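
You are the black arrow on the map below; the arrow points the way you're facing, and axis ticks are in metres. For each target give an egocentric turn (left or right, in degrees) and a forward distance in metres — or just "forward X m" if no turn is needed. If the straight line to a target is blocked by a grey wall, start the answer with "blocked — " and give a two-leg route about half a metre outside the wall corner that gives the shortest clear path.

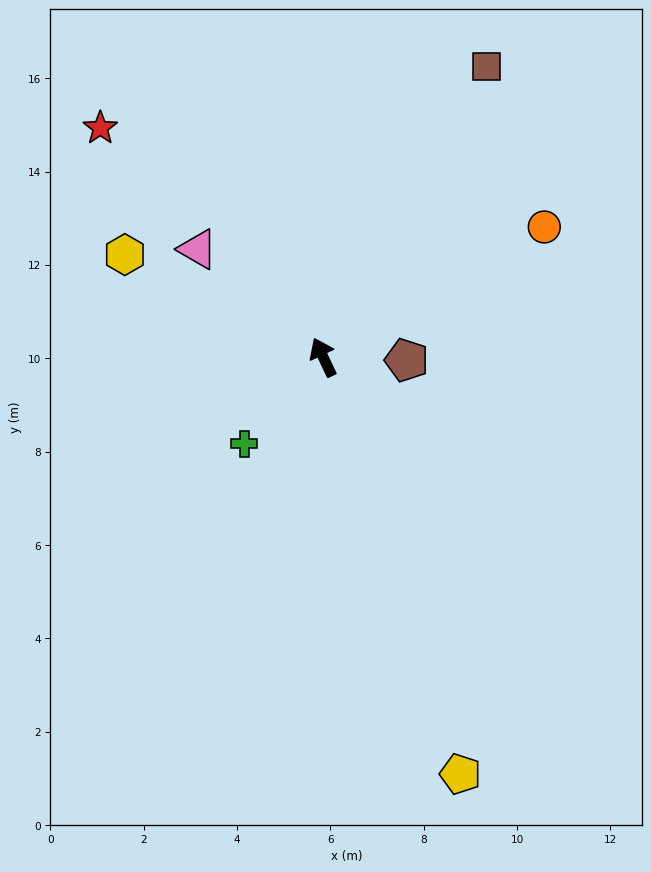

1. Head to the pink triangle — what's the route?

turn left 24°, forward 3.5 m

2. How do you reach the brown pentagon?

turn right 117°, forward 1.8 m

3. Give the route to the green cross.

turn left 112°, forward 2.5 m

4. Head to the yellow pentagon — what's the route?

turn left 173°, forward 9.4 m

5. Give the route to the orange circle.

turn right 85°, forward 5.5 m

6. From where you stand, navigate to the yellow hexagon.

turn left 37°, forward 4.8 m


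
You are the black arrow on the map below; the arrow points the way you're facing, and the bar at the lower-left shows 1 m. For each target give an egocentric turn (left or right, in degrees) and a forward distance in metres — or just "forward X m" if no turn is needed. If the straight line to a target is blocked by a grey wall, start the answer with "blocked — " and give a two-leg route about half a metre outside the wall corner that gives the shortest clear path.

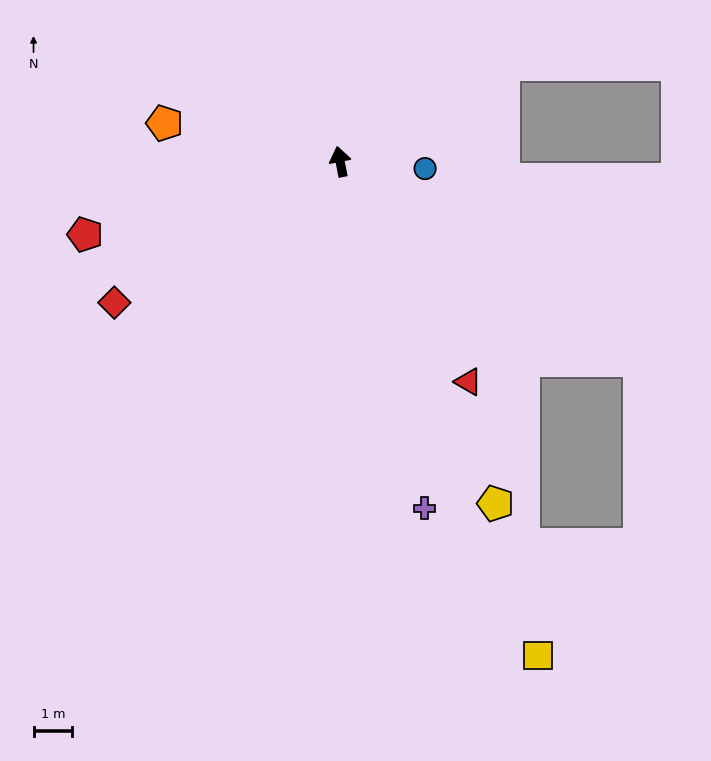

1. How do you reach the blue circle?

turn right 106°, forward 2.2 m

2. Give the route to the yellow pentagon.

turn right 167°, forward 9.7 m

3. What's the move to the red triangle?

turn right 161°, forward 6.6 m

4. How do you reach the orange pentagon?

turn left 67°, forward 4.6 m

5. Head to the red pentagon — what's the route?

turn left 95°, forward 6.8 m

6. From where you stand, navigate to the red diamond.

turn left 111°, forward 6.9 m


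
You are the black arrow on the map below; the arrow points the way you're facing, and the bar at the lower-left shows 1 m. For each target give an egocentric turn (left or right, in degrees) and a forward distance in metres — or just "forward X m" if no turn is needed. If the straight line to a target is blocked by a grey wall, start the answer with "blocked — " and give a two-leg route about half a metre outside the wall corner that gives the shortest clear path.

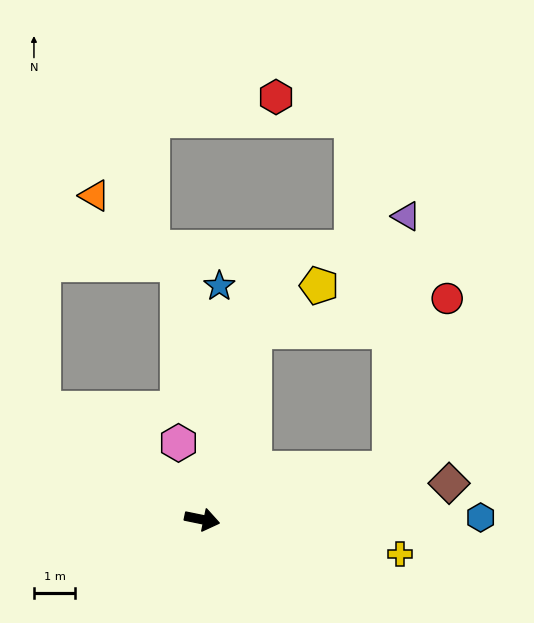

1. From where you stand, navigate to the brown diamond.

turn left 20°, forward 6.0 m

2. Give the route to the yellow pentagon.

blocked — turn left 86°, forward 4.7 m, then turn right 39°, forward 1.9 m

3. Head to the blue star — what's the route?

turn left 97°, forward 5.7 m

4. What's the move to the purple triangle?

blocked — turn left 27°, forward 4.7 m, then turn left 71°, forward 6.1 m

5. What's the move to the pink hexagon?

turn left 119°, forward 1.9 m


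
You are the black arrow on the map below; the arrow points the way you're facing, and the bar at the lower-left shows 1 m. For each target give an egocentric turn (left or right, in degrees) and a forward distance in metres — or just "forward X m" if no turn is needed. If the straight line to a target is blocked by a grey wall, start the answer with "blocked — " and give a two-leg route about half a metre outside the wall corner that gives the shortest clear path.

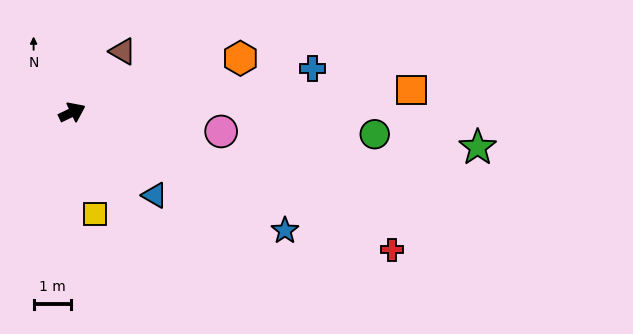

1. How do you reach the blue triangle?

turn right 71°, forward 3.1 m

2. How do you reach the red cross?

turn right 49°, forward 9.3 m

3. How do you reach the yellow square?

turn right 103°, forward 2.8 m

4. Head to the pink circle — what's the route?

turn right 33°, forward 4.0 m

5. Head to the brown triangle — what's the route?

turn left 25°, forward 2.1 m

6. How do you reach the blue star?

turn right 55°, forward 6.5 m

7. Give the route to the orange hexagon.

turn right 8°, forward 4.7 m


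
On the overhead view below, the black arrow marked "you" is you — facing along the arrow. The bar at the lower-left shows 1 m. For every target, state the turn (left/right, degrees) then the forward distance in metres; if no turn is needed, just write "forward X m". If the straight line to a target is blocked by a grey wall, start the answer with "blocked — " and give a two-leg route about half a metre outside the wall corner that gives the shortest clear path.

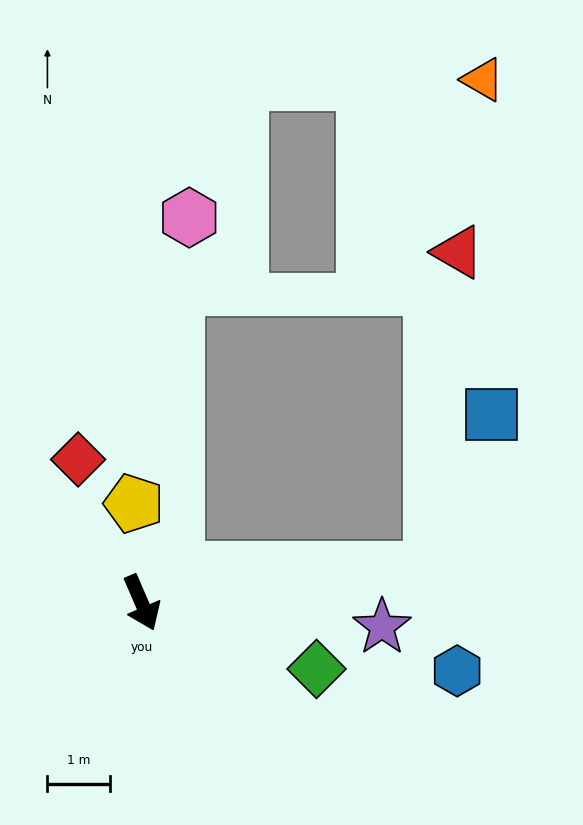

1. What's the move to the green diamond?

turn left 46°, forward 3.0 m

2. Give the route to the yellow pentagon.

turn left 161°, forward 1.6 m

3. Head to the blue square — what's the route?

blocked — turn left 74°, forward 4.6 m, then turn left 61°, forward 2.6 m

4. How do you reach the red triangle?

blocked — turn left 74°, forward 4.6 m, then turn left 78°, forward 5.0 m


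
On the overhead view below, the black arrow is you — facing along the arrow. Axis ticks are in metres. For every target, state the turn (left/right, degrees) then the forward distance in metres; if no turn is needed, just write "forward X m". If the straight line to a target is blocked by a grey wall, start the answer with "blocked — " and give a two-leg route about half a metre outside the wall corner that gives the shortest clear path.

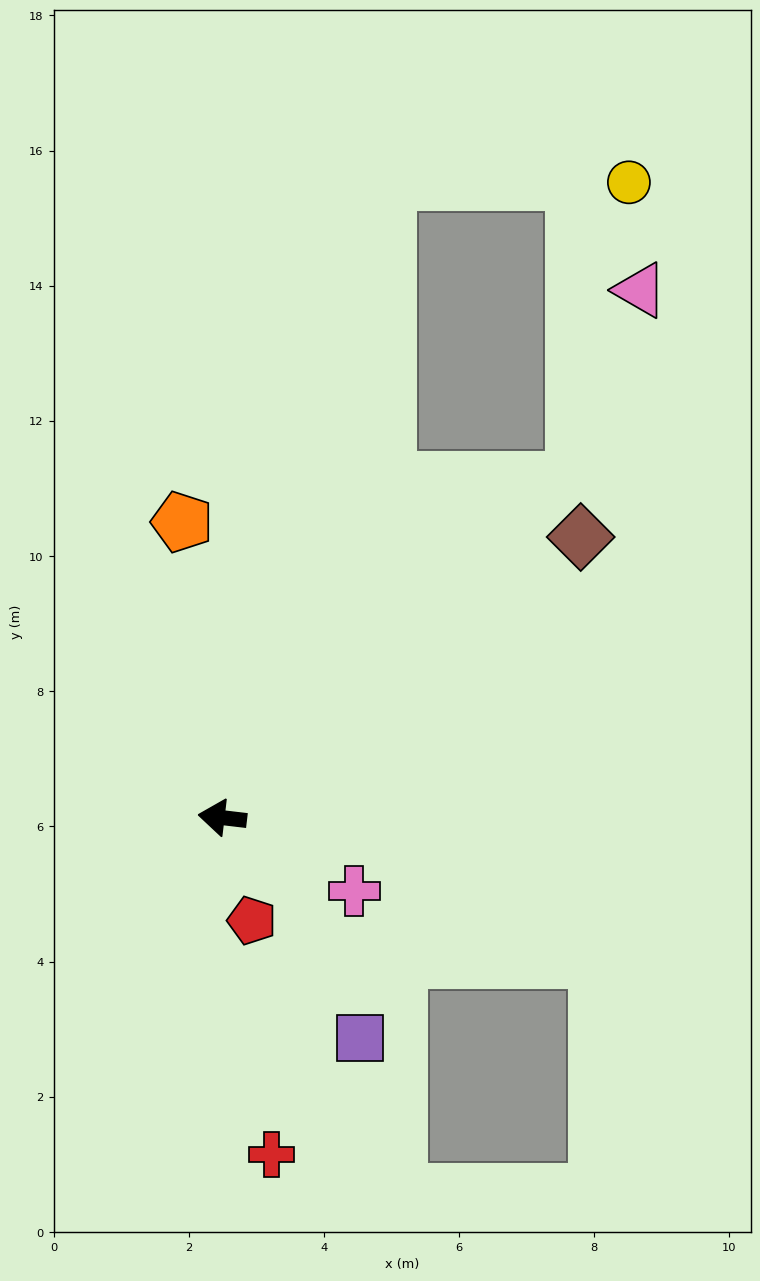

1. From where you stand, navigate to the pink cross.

turn left 158°, forward 2.2 m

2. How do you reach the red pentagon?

turn left 113°, forward 1.6 m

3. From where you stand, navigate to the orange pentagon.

turn right 76°, forward 4.4 m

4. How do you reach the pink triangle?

blocked — turn right 130°, forward 7.2 m, then turn left 28°, forward 3.0 m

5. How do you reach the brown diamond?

turn right 135°, forward 6.7 m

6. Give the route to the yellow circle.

blocked — turn right 98°, forward 9.7 m, then turn right 75°, forward 3.6 m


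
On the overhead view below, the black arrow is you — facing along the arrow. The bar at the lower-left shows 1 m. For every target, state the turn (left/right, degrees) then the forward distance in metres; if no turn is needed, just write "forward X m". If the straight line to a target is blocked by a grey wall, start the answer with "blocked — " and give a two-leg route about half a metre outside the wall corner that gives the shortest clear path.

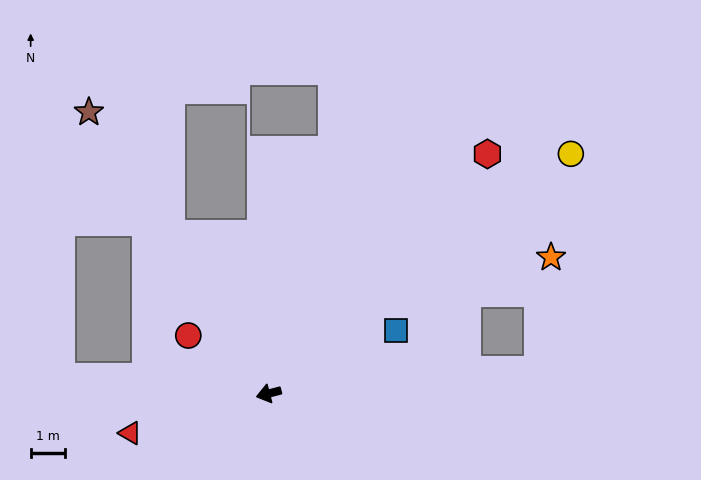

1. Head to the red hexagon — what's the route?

turn right 147°, forward 9.4 m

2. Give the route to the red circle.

turn right 50°, forward 2.9 m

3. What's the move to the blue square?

turn right 168°, forward 4.1 m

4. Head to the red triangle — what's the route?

forward 4.2 m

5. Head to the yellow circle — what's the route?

turn right 156°, forward 11.2 m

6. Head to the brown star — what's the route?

turn right 72°, forward 9.7 m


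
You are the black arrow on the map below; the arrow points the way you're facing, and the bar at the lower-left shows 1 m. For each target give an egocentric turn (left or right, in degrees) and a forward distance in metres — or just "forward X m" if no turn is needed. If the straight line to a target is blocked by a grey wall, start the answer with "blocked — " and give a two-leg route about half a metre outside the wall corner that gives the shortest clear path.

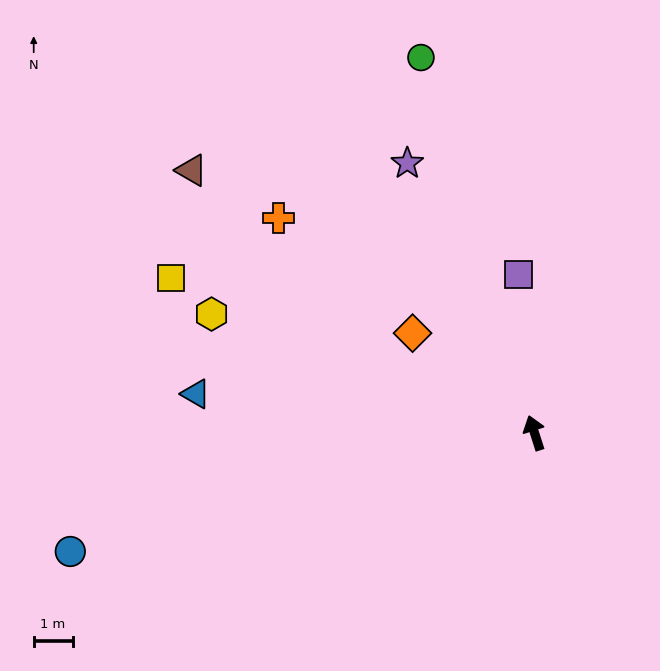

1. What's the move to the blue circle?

turn left 87°, forward 12.3 m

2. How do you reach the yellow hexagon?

turn left 52°, forward 8.9 m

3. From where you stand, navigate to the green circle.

forward 10.1 m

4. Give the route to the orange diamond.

turn left 33°, forward 4.1 m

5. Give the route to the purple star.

turn left 7°, forward 7.7 m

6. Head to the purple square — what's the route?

turn right 12°, forward 4.1 m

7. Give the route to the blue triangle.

turn left 66°, forward 8.8 m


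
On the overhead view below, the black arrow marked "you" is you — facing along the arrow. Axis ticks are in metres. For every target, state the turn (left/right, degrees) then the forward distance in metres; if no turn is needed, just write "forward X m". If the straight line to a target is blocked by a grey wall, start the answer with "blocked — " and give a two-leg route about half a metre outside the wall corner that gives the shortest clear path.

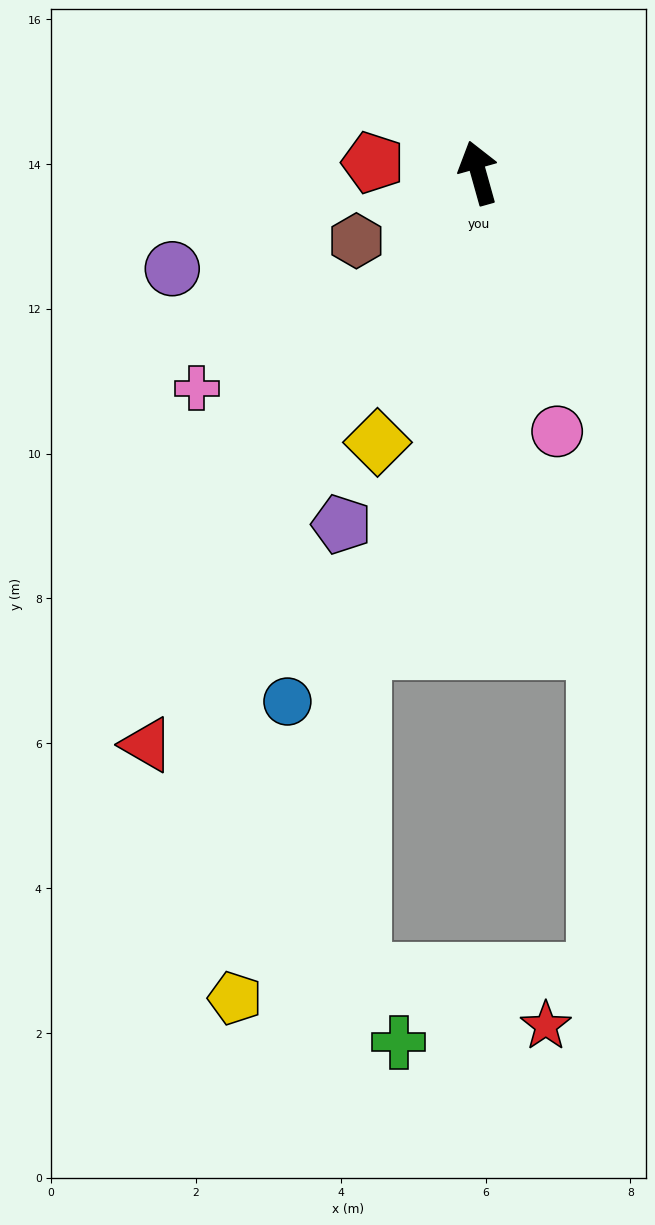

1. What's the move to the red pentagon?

turn left 69°, forward 1.5 m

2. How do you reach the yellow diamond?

turn left 144°, forward 4.0 m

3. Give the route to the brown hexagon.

turn left 103°, forward 1.9 m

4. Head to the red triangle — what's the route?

turn left 134°, forward 9.1 m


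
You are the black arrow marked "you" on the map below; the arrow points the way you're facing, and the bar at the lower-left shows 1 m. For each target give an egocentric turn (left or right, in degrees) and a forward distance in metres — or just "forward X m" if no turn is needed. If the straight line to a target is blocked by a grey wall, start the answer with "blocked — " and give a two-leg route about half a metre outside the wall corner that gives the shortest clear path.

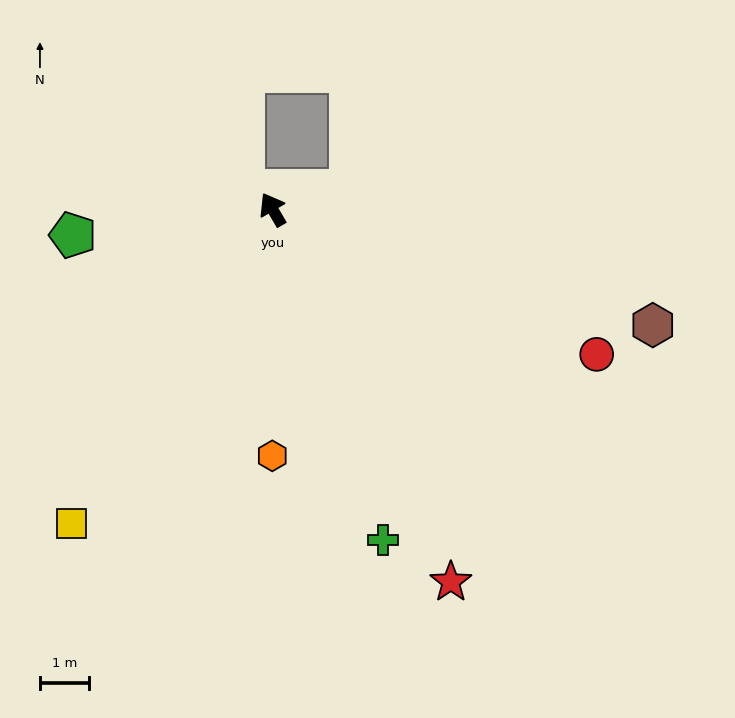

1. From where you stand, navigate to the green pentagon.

turn left 67°, forward 4.1 m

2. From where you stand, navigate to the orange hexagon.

turn left 150°, forward 5.0 m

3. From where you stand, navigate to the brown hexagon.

turn right 137°, forward 8.1 m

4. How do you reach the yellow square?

turn left 117°, forward 7.6 m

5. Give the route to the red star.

turn left 175°, forward 8.4 m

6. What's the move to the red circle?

turn right 144°, forward 7.2 m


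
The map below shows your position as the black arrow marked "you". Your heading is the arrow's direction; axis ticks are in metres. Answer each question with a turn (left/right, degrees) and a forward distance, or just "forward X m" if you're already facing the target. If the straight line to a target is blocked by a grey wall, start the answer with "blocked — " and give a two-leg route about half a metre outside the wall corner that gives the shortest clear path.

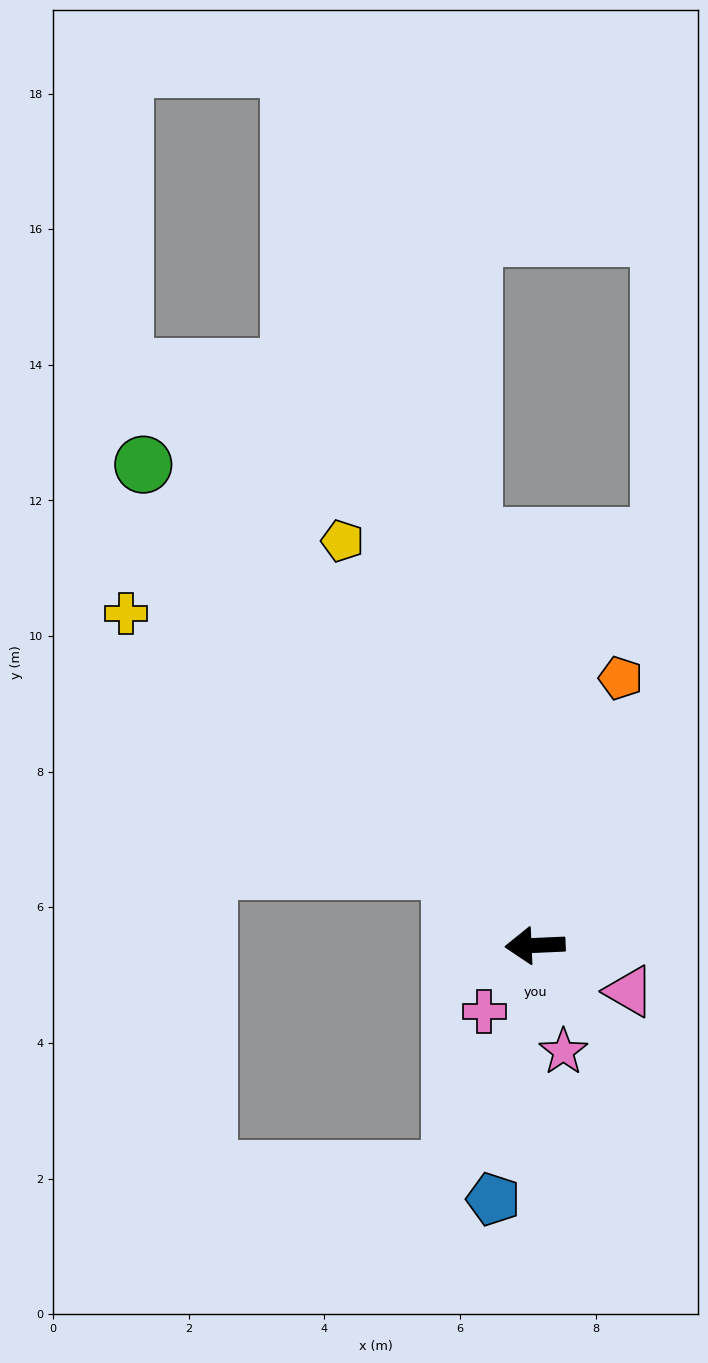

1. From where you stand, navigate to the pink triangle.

turn left 151°, forward 1.5 m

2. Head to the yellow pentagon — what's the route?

turn right 67°, forward 6.6 m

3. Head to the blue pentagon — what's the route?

turn left 78°, forward 3.8 m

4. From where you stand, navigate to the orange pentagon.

turn right 110°, forward 4.1 m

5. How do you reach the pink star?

turn left 102°, forward 1.6 m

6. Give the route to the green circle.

turn right 53°, forward 9.1 m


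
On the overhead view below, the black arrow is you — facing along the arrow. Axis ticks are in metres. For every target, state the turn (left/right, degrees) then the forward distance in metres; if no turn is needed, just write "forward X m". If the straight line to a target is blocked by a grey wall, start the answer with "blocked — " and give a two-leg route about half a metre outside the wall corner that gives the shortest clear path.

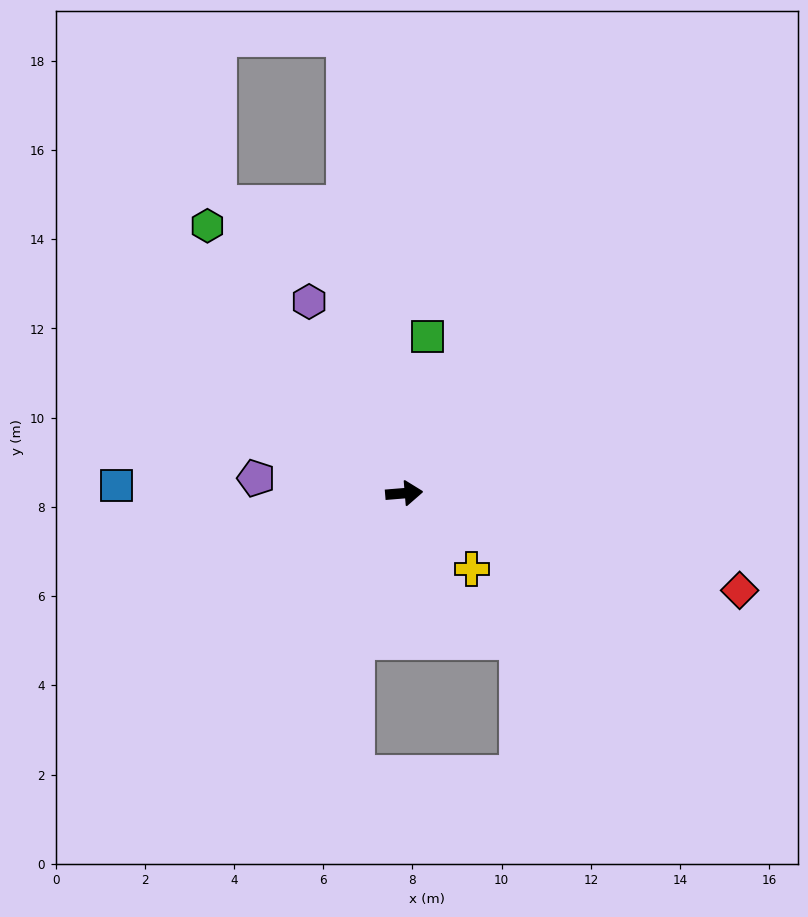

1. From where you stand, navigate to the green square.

turn left 77°, forward 3.5 m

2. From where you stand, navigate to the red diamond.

turn right 21°, forward 7.8 m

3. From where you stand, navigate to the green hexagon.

turn left 122°, forward 7.4 m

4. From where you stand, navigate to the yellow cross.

turn right 53°, forward 2.3 m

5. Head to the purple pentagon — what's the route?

turn left 170°, forward 3.3 m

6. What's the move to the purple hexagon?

turn left 112°, forward 4.8 m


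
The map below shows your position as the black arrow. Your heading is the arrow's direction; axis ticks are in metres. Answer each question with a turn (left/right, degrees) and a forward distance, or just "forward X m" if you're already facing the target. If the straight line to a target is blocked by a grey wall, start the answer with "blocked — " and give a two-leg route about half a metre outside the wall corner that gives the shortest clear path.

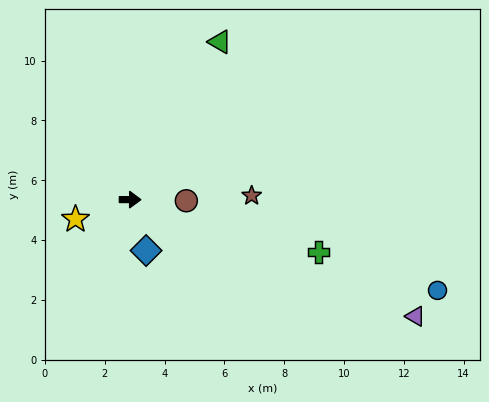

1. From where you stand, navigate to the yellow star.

turn right 160°, forward 1.9 m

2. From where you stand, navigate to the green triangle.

turn left 61°, forward 6.1 m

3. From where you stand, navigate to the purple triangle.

turn right 22°, forward 10.3 m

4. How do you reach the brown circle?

forward 1.9 m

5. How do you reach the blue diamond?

turn right 72°, forward 1.8 m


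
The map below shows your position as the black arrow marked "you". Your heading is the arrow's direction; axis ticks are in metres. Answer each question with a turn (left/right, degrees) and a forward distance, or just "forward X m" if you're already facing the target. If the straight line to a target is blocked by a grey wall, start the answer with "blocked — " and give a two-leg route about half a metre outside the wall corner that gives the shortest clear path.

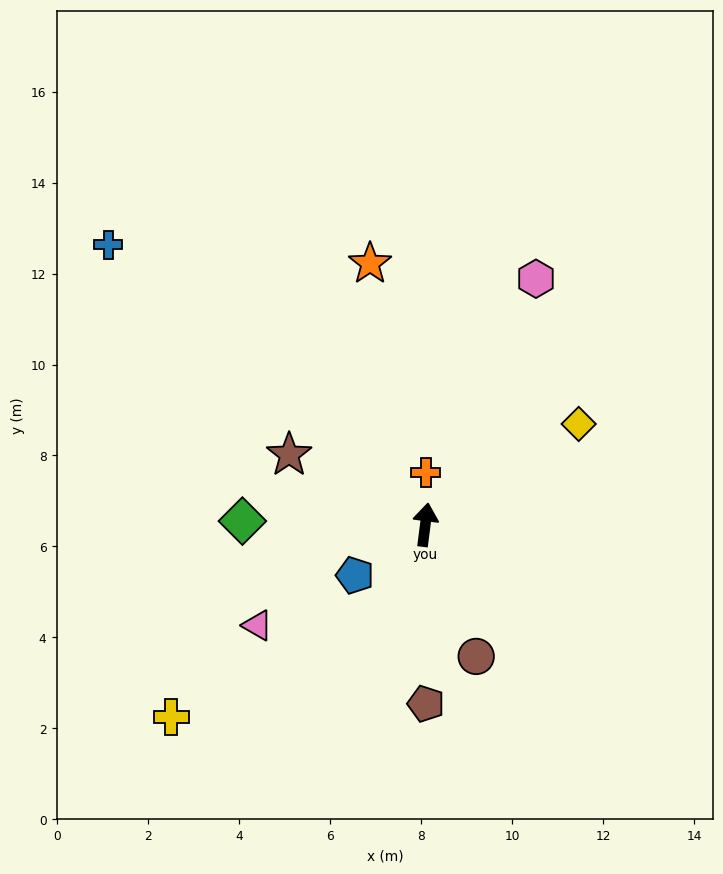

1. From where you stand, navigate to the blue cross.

turn left 56°, forward 9.3 m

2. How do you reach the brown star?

turn left 70°, forward 3.4 m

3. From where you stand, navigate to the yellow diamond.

turn right 49°, forward 4.0 m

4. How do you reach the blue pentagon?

turn left 133°, forward 1.9 m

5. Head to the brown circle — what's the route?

turn right 152°, forward 3.1 m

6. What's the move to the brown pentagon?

turn right 173°, forward 3.9 m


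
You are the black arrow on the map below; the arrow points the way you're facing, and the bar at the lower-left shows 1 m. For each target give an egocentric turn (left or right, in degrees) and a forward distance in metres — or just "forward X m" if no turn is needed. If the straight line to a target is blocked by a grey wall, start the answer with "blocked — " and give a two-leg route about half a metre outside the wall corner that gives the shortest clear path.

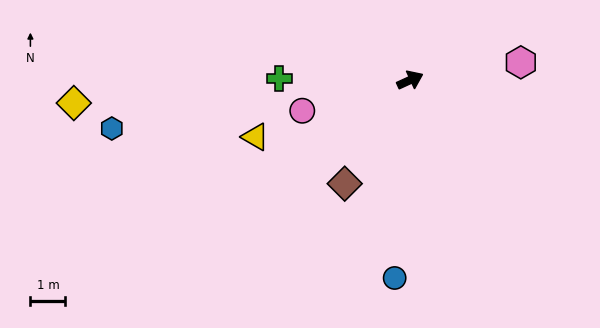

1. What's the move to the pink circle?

turn left 171°, forward 3.2 m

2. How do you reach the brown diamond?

turn right 147°, forward 3.5 m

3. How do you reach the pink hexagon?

turn right 15°, forward 3.2 m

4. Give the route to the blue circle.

turn right 119°, forward 5.7 m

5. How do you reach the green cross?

turn left 155°, forward 3.7 m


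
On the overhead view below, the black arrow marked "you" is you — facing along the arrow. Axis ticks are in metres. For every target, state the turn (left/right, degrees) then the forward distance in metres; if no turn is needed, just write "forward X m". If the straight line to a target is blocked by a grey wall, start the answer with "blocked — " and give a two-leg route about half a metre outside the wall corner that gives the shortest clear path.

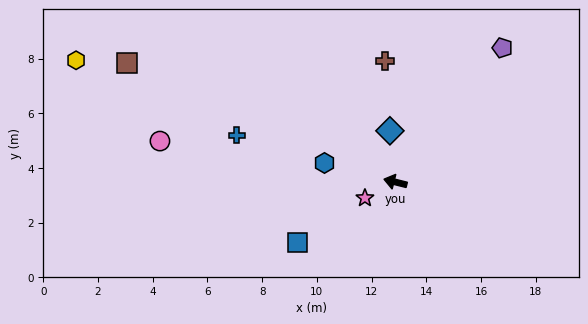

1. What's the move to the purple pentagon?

turn right 115°, forward 6.3 m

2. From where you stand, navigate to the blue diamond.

turn right 70°, forward 1.9 m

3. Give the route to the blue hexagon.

forward 2.7 m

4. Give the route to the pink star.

turn left 42°, forward 1.3 m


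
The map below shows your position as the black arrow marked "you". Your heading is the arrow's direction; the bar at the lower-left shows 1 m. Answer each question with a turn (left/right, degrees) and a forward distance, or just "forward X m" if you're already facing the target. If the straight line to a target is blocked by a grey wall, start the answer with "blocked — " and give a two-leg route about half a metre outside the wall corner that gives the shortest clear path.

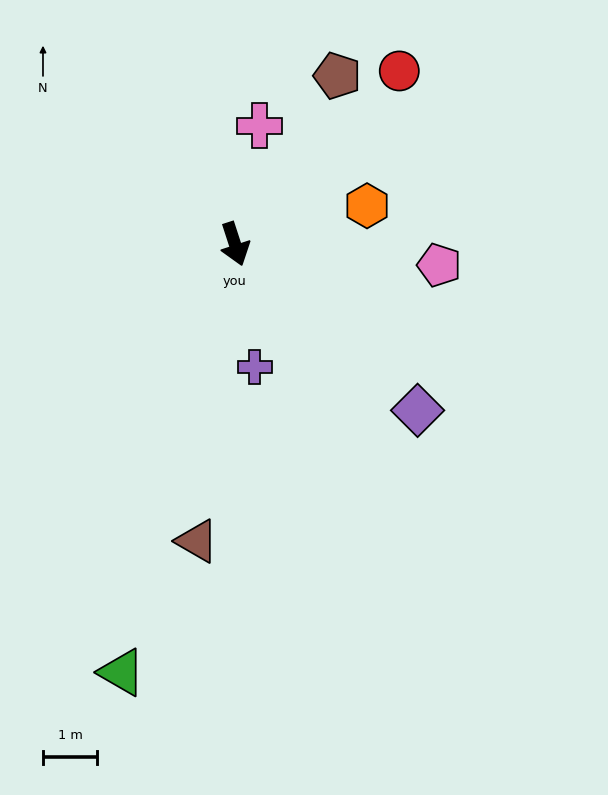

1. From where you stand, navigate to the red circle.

turn left 119°, forward 4.4 m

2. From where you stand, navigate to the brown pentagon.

turn left 131°, forward 3.6 m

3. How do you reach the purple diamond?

turn left 30°, forward 4.5 m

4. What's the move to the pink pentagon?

turn left 66°, forward 3.8 m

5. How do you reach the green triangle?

turn right 33°, forward 8.1 m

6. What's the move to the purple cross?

turn right 9°, forward 2.3 m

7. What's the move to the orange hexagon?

turn left 88°, forward 2.5 m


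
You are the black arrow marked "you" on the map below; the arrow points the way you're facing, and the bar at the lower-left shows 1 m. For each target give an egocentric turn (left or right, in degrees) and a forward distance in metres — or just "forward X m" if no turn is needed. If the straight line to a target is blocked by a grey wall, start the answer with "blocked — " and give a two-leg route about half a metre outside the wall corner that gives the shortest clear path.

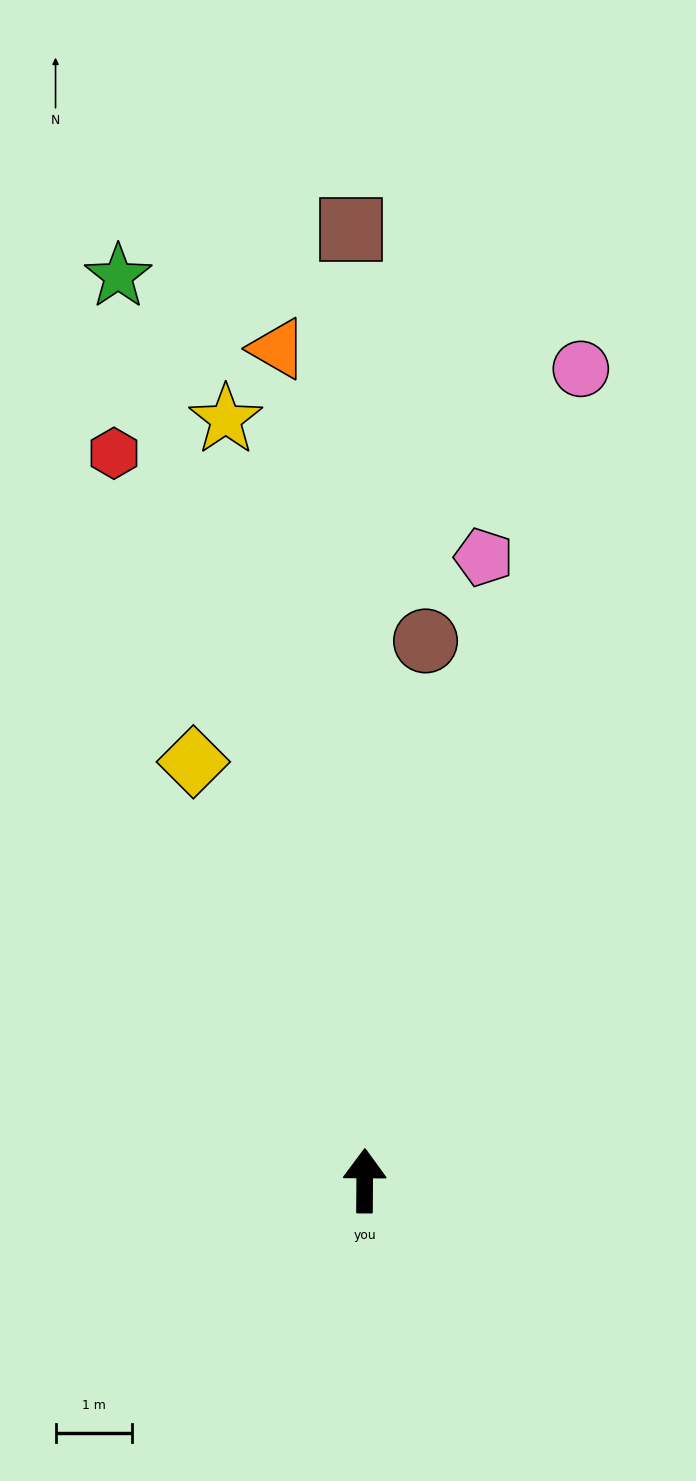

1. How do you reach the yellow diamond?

turn left 23°, forward 5.9 m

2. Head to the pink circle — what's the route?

turn right 15°, forward 11.0 m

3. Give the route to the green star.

turn left 16°, forward 12.3 m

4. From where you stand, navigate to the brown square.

forward 12.5 m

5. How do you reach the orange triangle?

turn left 6°, forward 11.0 m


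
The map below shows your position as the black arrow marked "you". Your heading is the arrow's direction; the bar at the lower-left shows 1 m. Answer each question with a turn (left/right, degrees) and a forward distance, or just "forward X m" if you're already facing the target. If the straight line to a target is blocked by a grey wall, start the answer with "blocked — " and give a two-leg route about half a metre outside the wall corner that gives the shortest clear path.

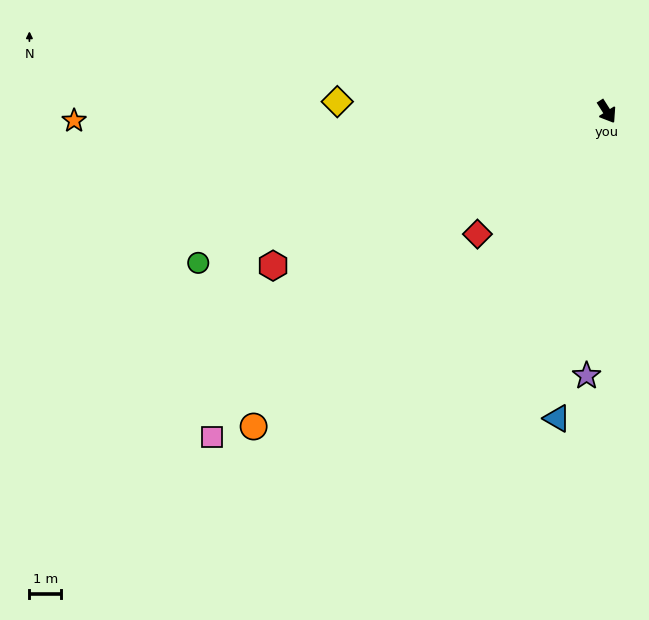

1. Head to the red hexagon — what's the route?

turn right 98°, forward 11.6 m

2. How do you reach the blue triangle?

turn right 42°, forward 9.8 m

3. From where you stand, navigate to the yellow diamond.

turn right 125°, forward 8.5 m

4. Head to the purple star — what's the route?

turn right 37°, forward 8.4 m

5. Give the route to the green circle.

turn right 102°, forward 13.7 m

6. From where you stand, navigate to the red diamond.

turn right 79°, forward 5.6 m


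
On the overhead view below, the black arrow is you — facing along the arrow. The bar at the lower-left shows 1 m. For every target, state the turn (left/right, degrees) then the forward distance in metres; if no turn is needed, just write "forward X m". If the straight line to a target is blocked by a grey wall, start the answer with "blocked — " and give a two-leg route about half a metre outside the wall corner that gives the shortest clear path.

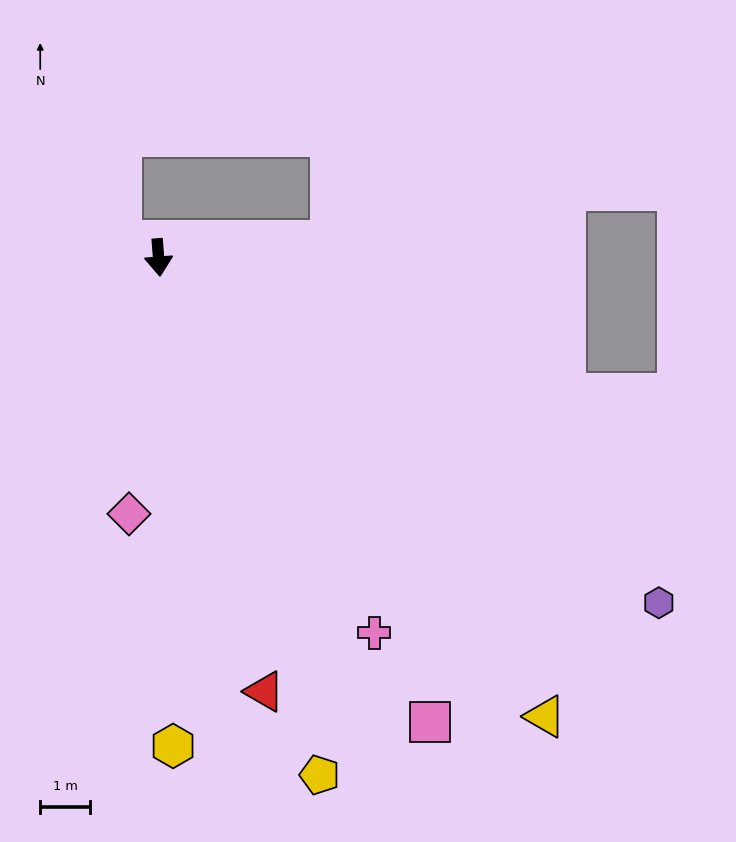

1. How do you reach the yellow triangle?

turn left 36°, forward 12.0 m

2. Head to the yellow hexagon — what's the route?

turn right 3°, forward 9.8 m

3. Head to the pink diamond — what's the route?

turn right 11°, forward 5.2 m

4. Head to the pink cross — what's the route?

turn left 26°, forward 8.7 m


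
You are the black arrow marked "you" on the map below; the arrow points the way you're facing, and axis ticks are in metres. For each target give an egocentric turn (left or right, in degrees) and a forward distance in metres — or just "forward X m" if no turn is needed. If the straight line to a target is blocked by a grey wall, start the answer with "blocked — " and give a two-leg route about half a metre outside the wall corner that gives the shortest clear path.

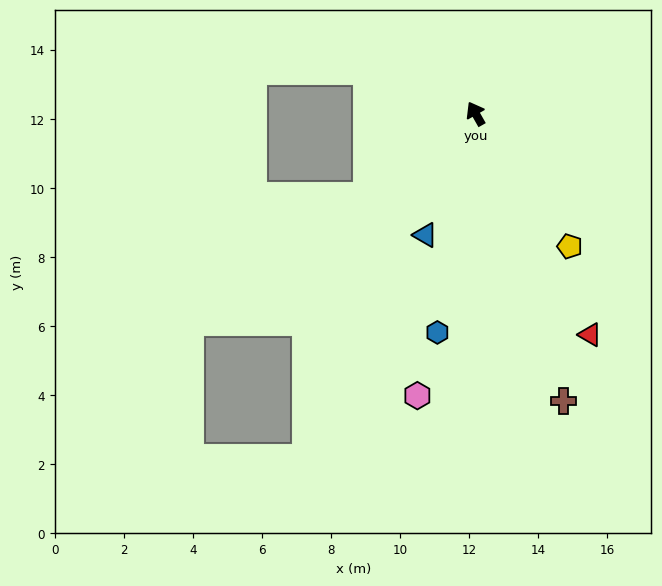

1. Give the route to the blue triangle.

turn left 128°, forward 3.8 m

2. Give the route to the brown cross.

turn left 167°, forward 8.7 m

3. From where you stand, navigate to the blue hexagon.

turn left 141°, forward 6.4 m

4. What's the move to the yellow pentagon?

turn right 174°, forward 4.7 m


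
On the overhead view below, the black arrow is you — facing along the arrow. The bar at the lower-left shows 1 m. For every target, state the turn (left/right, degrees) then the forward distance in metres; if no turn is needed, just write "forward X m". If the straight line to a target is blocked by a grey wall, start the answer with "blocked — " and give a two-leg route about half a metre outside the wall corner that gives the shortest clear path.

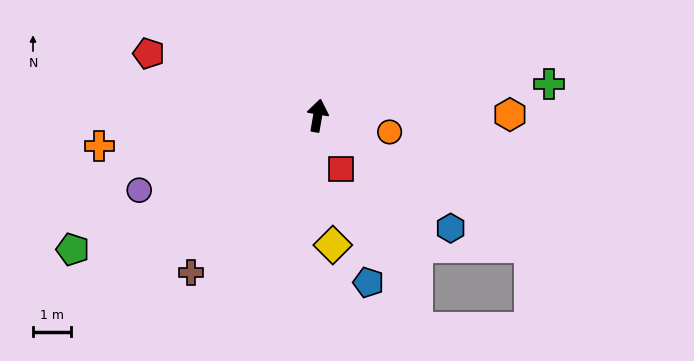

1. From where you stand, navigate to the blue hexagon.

turn right 121°, forward 4.5 m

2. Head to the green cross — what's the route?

turn right 72°, forward 6.1 m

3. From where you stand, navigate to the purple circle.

turn left 122°, forward 5.1 m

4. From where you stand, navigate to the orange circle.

turn right 93°, forward 1.9 m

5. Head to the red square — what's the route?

turn right 147°, forward 1.5 m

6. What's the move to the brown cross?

turn left 151°, forward 5.3 m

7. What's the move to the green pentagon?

turn left 128°, forward 7.3 m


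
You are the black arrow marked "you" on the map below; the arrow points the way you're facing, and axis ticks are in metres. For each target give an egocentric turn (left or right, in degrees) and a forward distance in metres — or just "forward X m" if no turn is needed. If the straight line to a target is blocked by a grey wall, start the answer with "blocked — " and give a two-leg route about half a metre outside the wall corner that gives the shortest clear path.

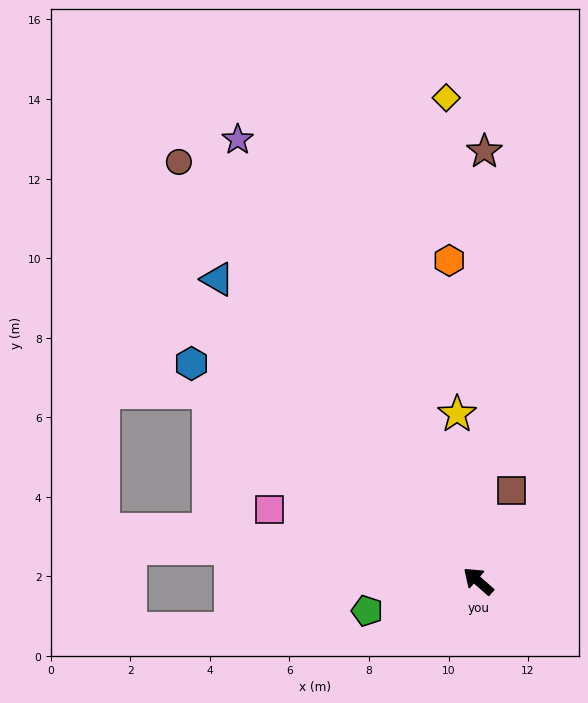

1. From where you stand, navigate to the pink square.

turn left 22°, forward 5.5 m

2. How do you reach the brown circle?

turn right 13°, forward 13.0 m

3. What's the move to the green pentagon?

turn left 56°, forward 2.9 m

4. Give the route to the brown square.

turn right 69°, forward 2.4 m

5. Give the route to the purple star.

turn right 20°, forward 12.6 m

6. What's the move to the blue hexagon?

turn left 4°, forward 9.1 m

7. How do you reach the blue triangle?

turn right 8°, forward 10.0 m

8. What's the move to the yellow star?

turn right 42°, forward 4.2 m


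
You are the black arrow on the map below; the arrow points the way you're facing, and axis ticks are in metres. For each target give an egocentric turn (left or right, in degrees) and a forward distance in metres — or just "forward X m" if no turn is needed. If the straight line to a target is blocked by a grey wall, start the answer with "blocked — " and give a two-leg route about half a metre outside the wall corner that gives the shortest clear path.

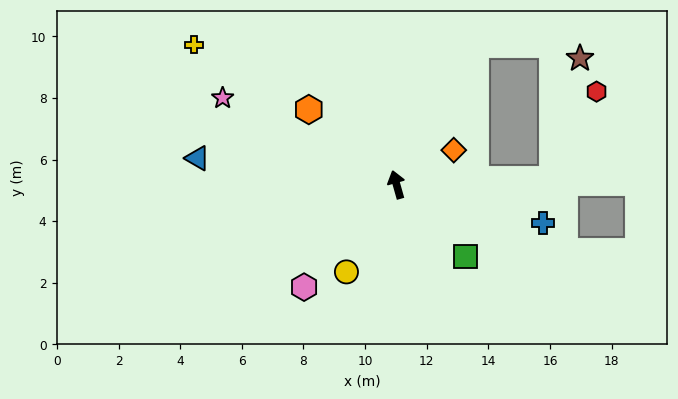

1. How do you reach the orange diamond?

turn right 75°, forward 2.2 m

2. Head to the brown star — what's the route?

blocked — turn right 104°, forward 5.0 m, then turn left 75°, forward 4.0 m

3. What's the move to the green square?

turn right 152°, forward 3.2 m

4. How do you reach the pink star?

turn left 48°, forward 6.3 m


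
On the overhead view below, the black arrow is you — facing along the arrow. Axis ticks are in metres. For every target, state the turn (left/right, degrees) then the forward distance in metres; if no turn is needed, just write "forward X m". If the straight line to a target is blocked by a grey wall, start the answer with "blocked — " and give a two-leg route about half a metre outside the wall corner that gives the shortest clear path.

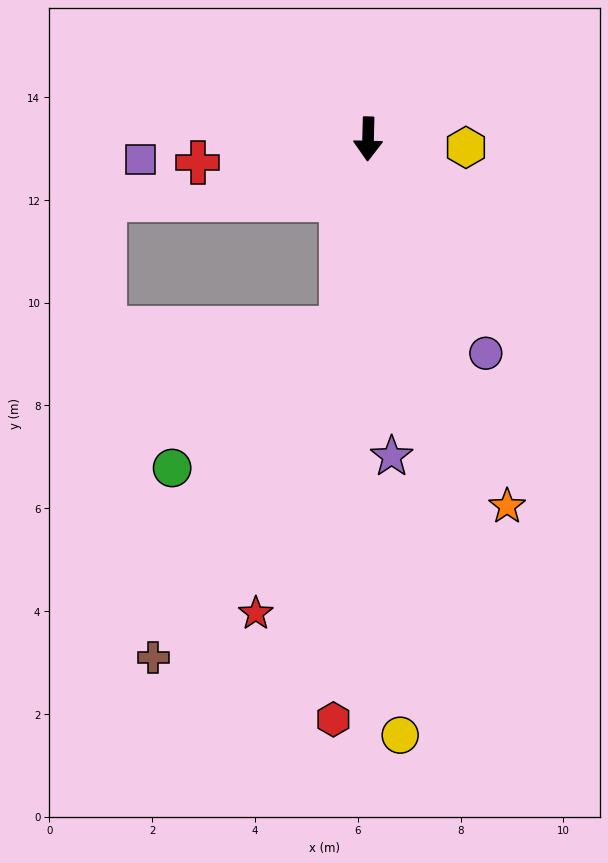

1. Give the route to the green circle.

blocked — turn right 7°, forward 3.7 m, then turn right 42°, forward 4.3 m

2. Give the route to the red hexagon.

turn right 2°, forward 11.3 m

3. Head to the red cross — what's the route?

turn right 81°, forward 3.3 m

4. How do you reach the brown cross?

blocked — turn right 7°, forward 3.7 m, then turn right 21°, forward 7.4 m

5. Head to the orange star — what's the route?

turn left 22°, forward 7.6 m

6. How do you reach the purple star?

turn left 6°, forward 6.2 m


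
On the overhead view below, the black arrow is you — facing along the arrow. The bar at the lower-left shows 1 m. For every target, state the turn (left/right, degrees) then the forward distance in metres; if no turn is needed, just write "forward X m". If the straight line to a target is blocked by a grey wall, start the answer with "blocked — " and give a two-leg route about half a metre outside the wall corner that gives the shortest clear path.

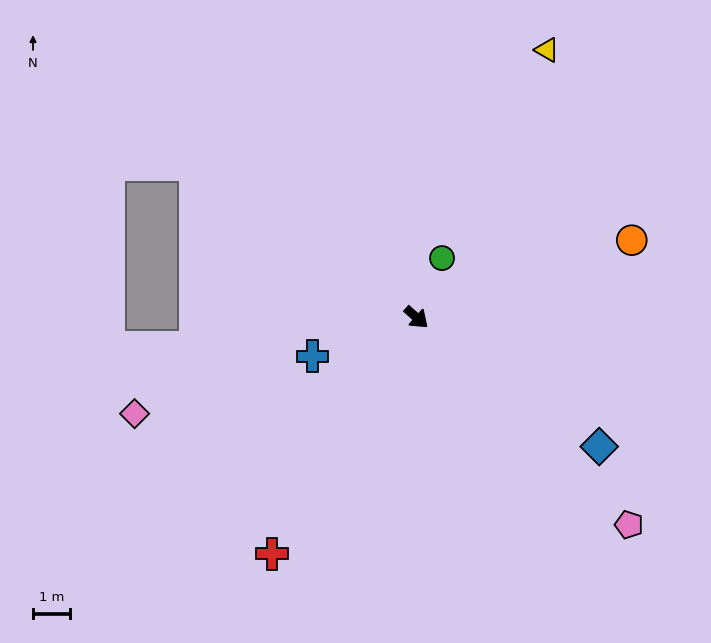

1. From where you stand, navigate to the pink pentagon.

turn right 3°, forward 7.9 m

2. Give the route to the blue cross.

turn right 118°, forward 3.0 m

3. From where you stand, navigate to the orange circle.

turn left 61°, forward 6.1 m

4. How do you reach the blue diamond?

turn left 6°, forward 6.0 m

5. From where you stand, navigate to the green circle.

turn left 108°, forward 1.7 m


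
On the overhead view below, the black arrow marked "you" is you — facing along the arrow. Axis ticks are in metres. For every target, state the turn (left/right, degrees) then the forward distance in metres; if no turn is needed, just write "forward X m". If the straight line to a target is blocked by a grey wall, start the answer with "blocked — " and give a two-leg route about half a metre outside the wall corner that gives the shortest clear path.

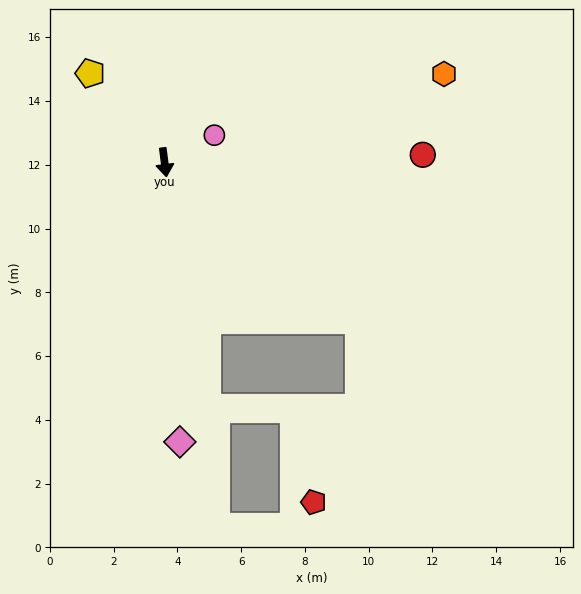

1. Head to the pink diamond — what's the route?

turn right 4°, forward 8.8 m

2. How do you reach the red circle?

turn left 84°, forward 8.1 m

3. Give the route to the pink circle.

turn left 111°, forward 1.8 m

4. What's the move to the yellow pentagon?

turn right 147°, forward 3.6 m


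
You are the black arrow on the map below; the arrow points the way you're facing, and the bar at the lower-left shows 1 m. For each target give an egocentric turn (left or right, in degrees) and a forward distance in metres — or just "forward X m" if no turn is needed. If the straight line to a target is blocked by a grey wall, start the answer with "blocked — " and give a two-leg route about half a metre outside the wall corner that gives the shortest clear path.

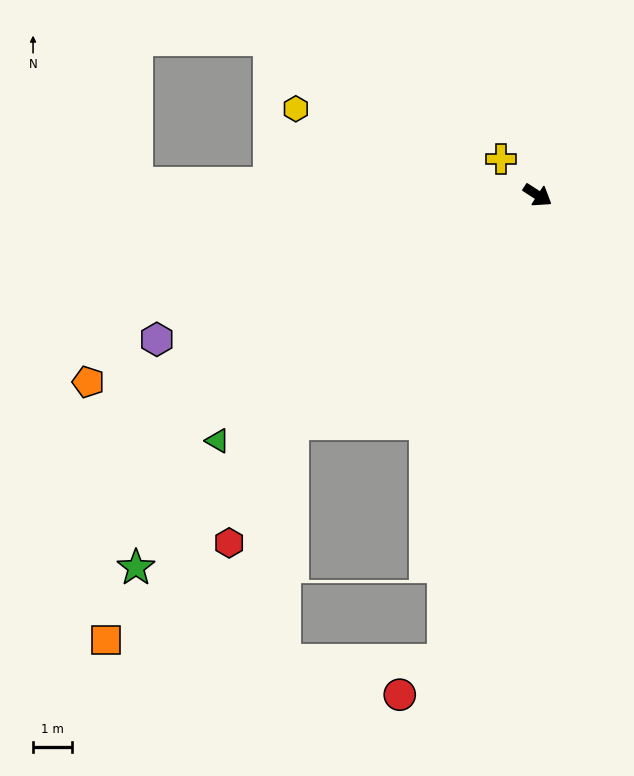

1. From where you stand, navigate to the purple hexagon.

turn right 126°, forward 10.4 m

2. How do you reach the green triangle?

turn right 110°, forward 10.3 m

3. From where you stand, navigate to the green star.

turn right 104°, forward 14.0 m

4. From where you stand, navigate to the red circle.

blocked — turn right 69°, forward 12.1 m, then turn right 40°, forward 1.4 m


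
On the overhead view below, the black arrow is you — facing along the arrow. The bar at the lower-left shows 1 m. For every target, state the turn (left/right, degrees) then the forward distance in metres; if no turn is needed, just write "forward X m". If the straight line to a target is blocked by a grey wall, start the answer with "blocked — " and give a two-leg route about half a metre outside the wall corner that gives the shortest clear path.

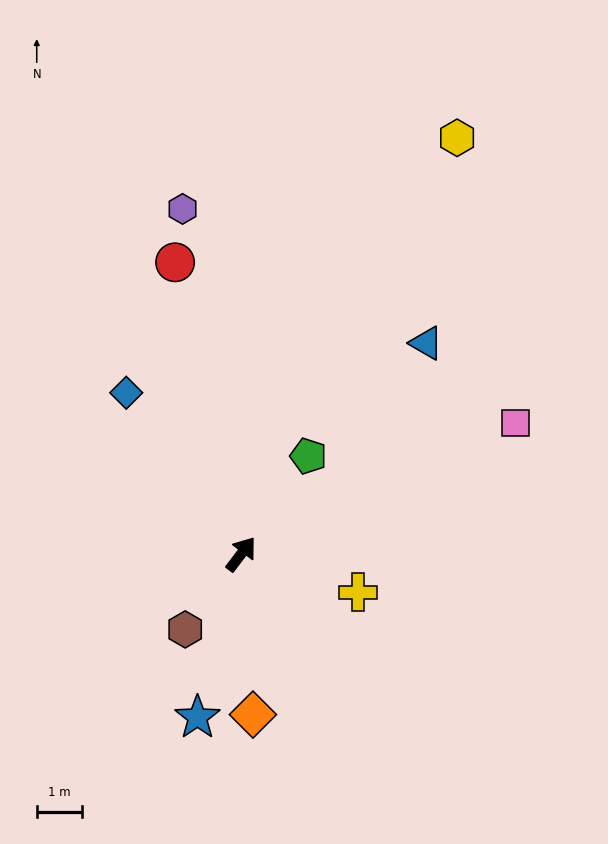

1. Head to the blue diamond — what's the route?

turn left 73°, forward 4.3 m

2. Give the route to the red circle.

turn left 50°, forward 6.5 m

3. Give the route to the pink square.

turn right 27°, forward 6.7 m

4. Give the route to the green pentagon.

turn left 3°, forward 2.6 m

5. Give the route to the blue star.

turn right 158°, forward 3.7 m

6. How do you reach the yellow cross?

turn right 71°, forward 2.7 m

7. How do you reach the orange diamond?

turn right 139°, forward 3.5 m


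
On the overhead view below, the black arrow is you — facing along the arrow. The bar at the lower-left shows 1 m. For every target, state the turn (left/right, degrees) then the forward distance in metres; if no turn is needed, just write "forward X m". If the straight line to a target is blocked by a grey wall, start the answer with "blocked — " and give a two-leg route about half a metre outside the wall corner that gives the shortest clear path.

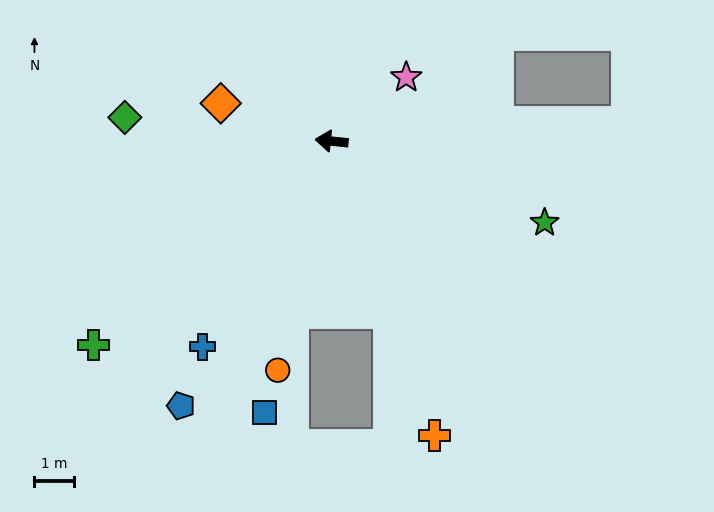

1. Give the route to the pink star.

turn right 134°, forward 2.5 m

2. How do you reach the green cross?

turn left 46°, forward 8.0 m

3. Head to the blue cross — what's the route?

turn left 64°, forward 6.2 m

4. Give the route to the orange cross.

turn left 115°, forward 7.9 m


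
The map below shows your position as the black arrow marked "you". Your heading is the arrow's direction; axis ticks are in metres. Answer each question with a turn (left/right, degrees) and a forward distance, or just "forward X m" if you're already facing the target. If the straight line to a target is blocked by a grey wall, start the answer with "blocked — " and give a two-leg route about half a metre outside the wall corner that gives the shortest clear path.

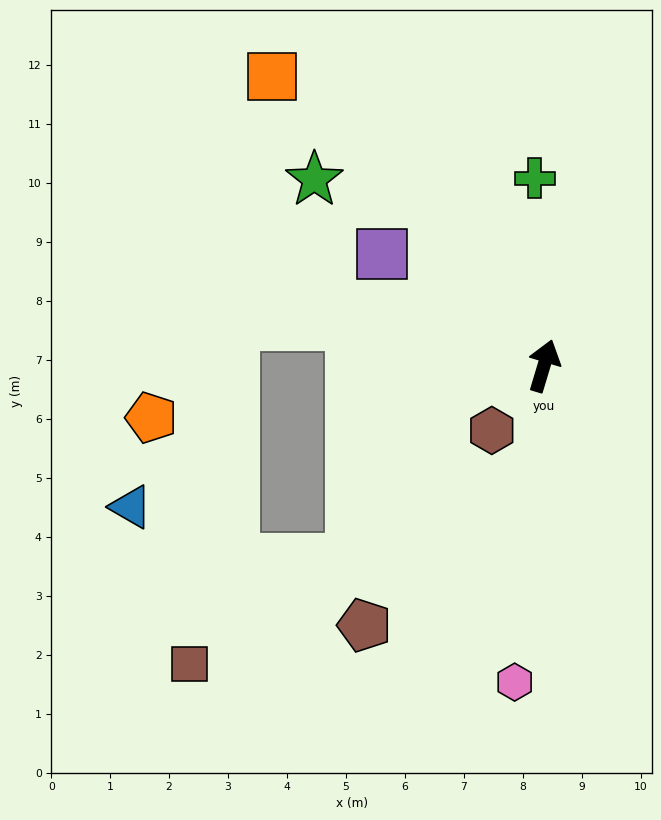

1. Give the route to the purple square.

turn left 72°, forward 3.3 m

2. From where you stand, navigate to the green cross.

turn left 20°, forward 3.2 m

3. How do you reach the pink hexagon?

turn right 169°, forward 5.4 m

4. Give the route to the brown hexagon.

turn left 158°, forward 1.4 m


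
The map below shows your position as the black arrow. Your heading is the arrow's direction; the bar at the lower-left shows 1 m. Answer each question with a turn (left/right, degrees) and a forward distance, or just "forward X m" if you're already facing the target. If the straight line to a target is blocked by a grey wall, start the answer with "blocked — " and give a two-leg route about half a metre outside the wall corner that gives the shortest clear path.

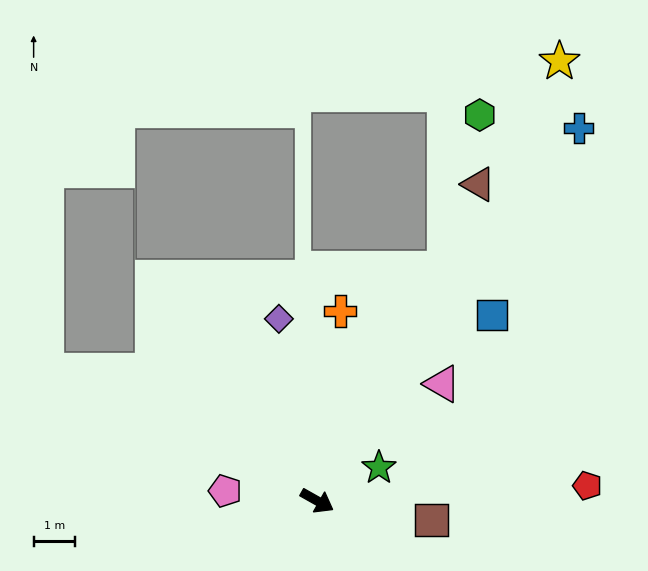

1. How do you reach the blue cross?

turn left 84°, forward 11.0 m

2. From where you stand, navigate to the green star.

turn left 58°, forward 1.7 m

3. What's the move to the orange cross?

turn left 112°, forward 4.6 m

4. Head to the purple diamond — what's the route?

turn left 131°, forward 4.5 m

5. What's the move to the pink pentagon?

turn right 157°, forward 2.2 m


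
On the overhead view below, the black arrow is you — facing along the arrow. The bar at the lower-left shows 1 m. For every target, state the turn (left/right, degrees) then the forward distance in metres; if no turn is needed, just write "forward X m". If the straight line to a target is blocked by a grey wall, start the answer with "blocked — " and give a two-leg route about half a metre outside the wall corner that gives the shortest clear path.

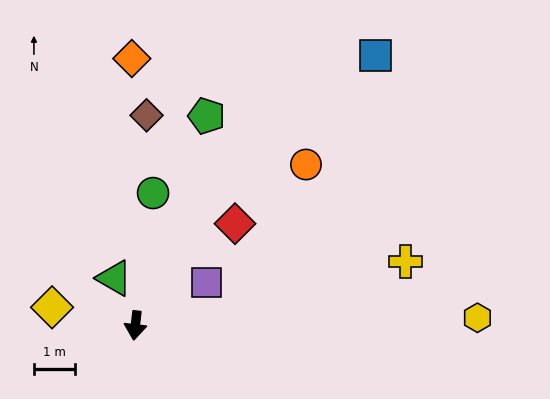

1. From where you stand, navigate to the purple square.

turn left 128°, forward 2.0 m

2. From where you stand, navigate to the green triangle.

turn right 150°, forward 1.3 m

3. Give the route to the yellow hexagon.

turn left 98°, forward 8.4 m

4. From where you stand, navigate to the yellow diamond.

turn right 96°, forward 2.1 m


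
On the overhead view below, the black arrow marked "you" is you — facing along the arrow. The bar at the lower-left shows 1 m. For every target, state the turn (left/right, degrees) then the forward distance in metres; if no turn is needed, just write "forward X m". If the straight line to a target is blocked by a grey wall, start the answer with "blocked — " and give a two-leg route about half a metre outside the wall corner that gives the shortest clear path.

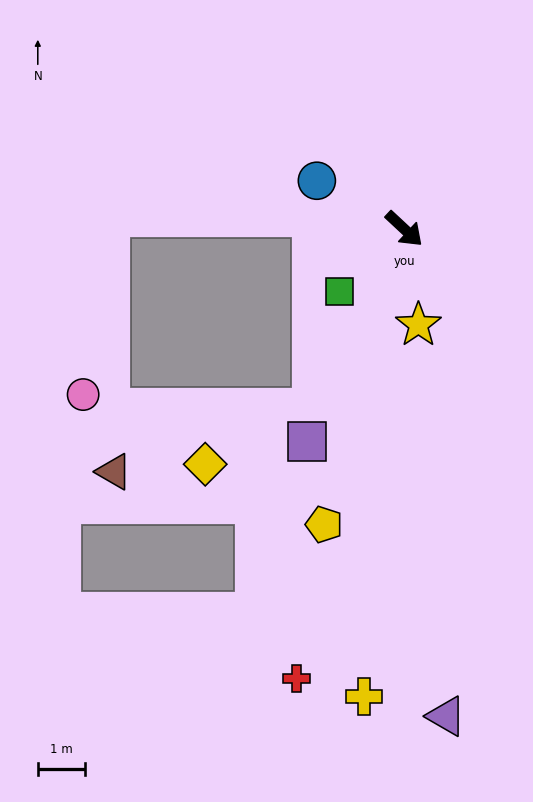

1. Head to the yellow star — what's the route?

turn right 39°, forward 2.1 m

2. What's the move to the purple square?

turn right 72°, forward 4.9 m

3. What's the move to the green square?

turn right 93°, forward 1.9 m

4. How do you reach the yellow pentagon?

turn right 62°, forward 6.5 m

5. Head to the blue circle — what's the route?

turn right 166°, forward 2.1 m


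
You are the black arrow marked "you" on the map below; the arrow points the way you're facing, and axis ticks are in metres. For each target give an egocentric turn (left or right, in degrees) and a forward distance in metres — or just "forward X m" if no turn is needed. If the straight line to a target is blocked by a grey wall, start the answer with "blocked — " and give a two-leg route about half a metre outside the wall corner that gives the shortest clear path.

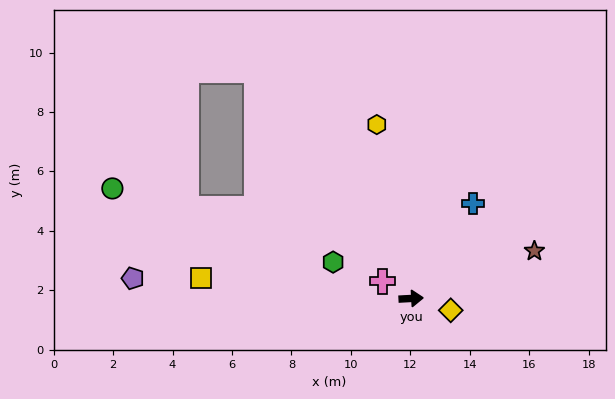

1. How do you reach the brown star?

turn left 18°, forward 4.4 m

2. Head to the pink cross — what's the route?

turn left 146°, forward 1.1 m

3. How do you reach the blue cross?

turn left 54°, forward 3.8 m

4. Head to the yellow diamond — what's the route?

turn right 20°, forward 1.4 m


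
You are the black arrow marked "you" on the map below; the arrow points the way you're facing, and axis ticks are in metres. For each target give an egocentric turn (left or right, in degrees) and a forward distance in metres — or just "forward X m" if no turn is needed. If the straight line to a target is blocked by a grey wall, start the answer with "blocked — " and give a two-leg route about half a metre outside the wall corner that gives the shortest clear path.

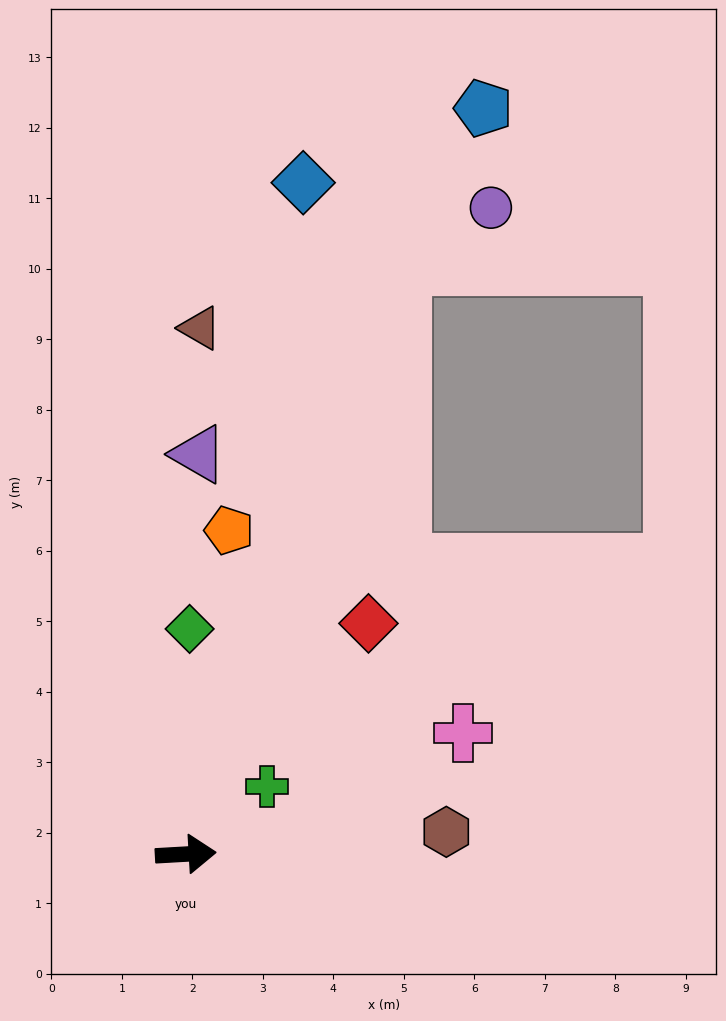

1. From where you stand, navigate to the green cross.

turn left 36°, forward 1.5 m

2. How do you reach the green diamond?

turn left 86°, forward 3.2 m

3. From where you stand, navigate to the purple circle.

blocked — turn left 67°, forward 8.9 m, then turn right 38°, forward 1.5 m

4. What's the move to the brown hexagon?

forward 3.7 m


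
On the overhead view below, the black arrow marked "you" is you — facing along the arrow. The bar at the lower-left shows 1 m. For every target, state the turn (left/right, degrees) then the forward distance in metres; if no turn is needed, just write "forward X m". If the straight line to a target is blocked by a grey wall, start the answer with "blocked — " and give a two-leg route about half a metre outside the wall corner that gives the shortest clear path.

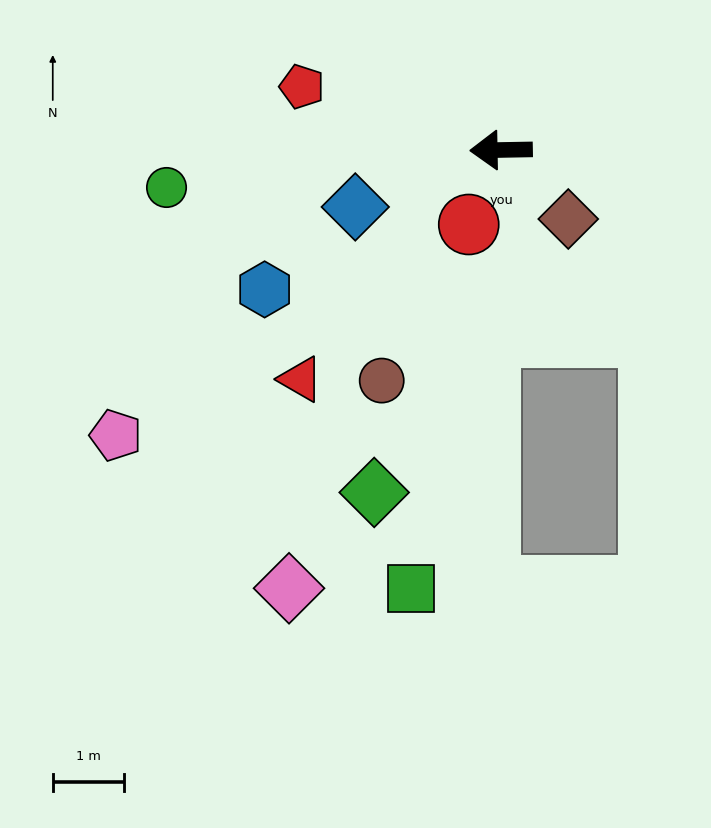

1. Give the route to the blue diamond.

turn left 20°, forward 2.2 m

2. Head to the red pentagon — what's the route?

turn right 19°, forward 3.0 m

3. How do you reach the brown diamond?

turn left 133°, forward 1.4 m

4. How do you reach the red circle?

turn left 66°, forward 1.1 m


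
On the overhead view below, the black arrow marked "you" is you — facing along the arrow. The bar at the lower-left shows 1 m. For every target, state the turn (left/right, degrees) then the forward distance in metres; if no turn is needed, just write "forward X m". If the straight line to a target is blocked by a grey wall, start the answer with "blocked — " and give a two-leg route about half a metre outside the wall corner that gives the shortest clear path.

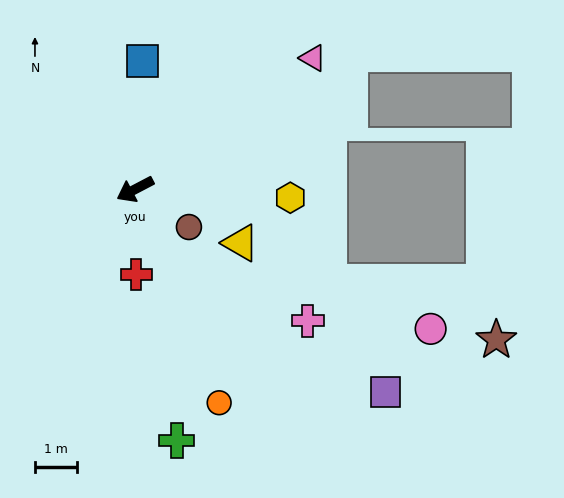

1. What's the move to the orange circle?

turn left 84°, forward 5.5 m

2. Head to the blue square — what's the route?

turn right 121°, forward 3.1 m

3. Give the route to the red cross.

turn left 63°, forward 2.0 m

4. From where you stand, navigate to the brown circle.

turn left 117°, forward 1.6 m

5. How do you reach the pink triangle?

turn right 171°, forward 5.3 m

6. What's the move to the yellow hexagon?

turn left 149°, forward 3.7 m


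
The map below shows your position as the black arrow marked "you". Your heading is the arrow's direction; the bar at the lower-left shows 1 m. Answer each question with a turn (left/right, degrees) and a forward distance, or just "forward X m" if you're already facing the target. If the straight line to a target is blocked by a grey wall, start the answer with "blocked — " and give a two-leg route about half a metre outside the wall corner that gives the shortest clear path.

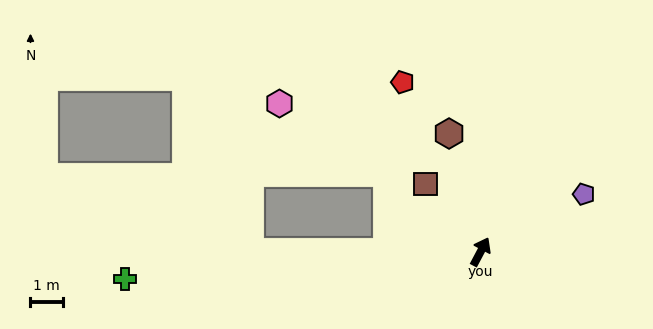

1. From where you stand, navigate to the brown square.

turn left 67°, forward 2.7 m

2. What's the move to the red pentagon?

turn left 53°, forward 5.8 m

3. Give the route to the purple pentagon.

turn right 33°, forward 3.7 m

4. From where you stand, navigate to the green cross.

turn left 122°, forward 11.1 m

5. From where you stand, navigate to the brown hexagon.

turn left 43°, forward 3.8 m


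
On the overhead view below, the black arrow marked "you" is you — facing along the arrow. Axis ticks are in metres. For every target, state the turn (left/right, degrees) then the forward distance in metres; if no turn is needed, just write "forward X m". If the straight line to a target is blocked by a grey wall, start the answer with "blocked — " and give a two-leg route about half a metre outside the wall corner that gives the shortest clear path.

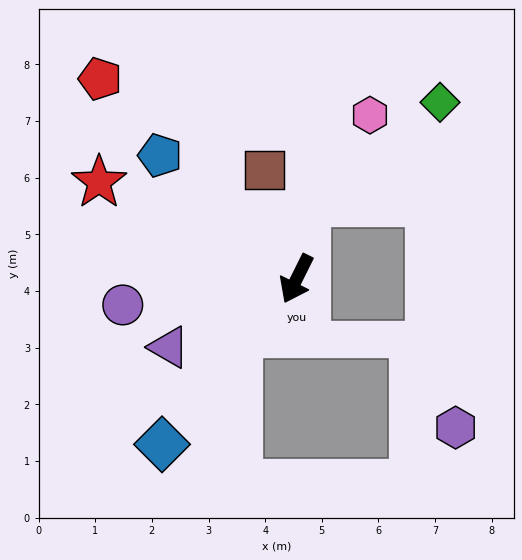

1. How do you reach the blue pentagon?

turn right 106°, forward 3.2 m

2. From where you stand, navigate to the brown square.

turn right 137°, forward 2.0 m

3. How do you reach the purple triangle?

turn right 35°, forward 2.6 m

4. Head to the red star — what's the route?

turn right 90°, forward 3.9 m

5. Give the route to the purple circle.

turn right 55°, forward 3.1 m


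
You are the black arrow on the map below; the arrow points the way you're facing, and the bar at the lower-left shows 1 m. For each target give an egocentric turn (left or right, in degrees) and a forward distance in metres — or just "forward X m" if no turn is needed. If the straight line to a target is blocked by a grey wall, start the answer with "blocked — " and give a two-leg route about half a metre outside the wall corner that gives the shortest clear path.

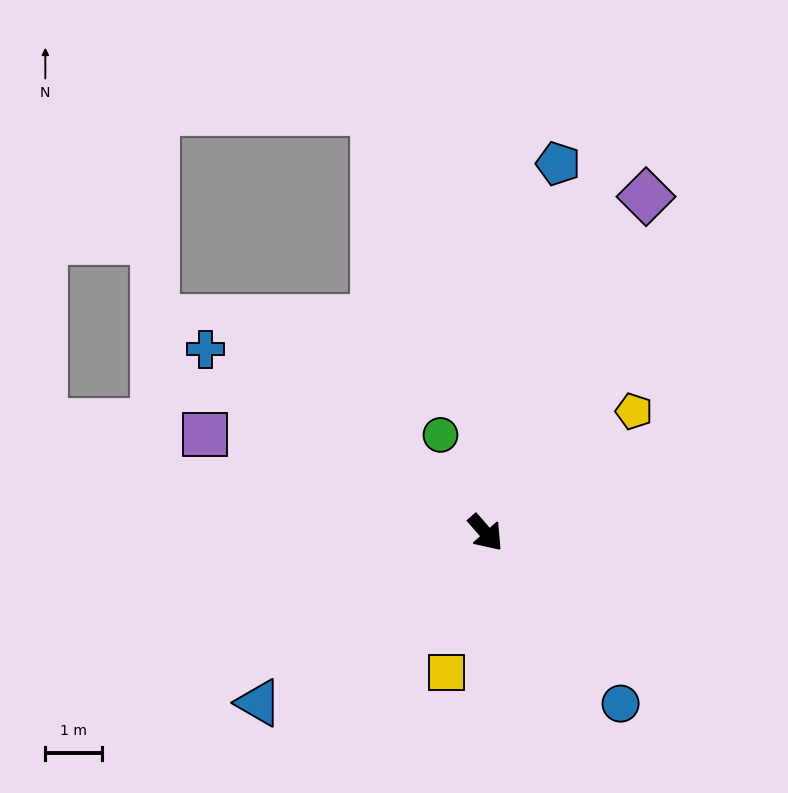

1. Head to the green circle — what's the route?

turn left 164°, forward 1.9 m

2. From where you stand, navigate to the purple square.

turn right 151°, forward 5.2 m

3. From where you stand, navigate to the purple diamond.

turn left 113°, forward 6.5 m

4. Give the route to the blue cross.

turn right 164°, forward 5.9 m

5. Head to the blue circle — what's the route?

turn right 3°, forward 3.8 m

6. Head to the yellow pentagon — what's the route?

turn left 88°, forward 3.4 m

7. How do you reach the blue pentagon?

turn left 128°, forward 6.6 m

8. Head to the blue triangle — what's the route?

turn right 94°, forward 5.0 m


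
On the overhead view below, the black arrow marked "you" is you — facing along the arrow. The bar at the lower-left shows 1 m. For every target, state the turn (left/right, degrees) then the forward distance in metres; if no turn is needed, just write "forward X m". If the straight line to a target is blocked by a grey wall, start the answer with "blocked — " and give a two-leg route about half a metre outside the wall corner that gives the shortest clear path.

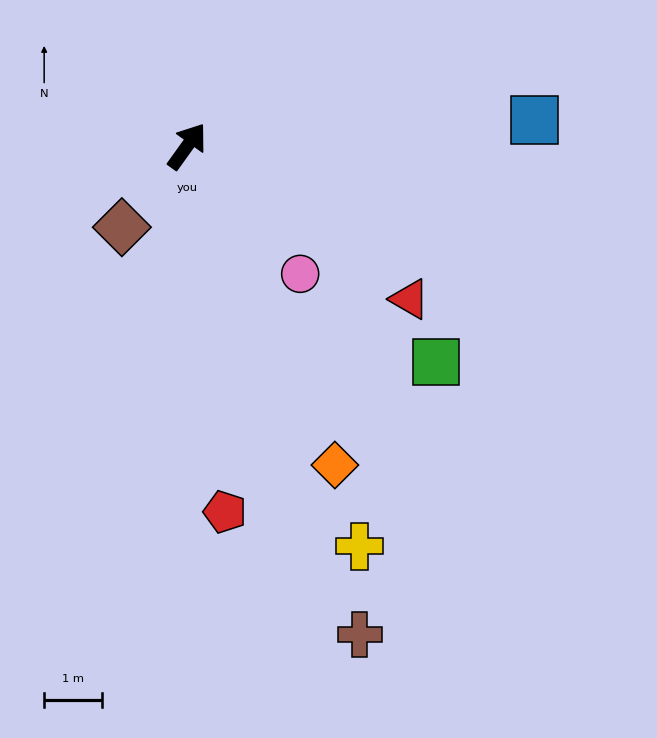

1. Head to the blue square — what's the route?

turn right 50°, forward 6.0 m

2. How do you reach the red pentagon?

turn right 138°, forward 6.3 m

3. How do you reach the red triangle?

turn right 89°, forward 4.6 m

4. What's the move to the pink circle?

turn right 103°, forward 2.9 m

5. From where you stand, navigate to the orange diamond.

turn right 119°, forward 6.0 m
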